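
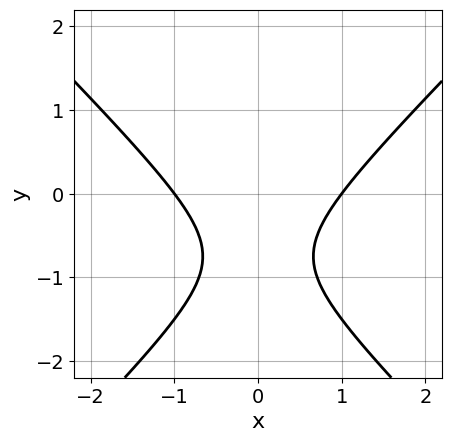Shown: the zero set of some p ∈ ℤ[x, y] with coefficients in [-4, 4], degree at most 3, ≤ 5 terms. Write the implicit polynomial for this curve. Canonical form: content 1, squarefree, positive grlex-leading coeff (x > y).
(a) Degree: no degree-1 curve has this shape, so deg p = 2.
(b) Symmetries: it's symmetric under x → −x, forcing even powers of x.
(c) Reading off the gridlines: the curve avoids every integer y-axis point in the box; among the integer gridlines, it crosses the x-axis at x ∈ {-1, 1}.
(d) The integer polynomial consistent with all of this is the stated p.

2*x^2 - 2*y^2 - 3*y - 2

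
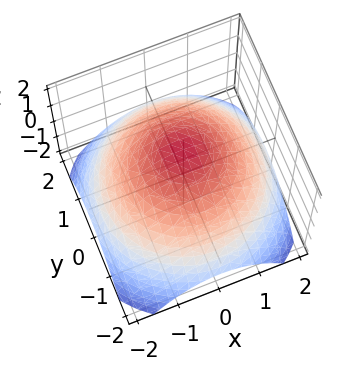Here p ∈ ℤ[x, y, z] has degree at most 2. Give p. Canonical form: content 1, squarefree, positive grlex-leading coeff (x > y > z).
x^2 + y^2 + 2*z - 3

First, the degree is 2 — a generic line meets the surface in up to 2 points.
Then, symmetries: every cross-section ⟂ z is a circle, so x, y appear only via x² + y².
Next, from the visible intercepts: a circular section at z = 0 has radius between 1 and 2.
Finally, solving for integer coefficients yields p as stated.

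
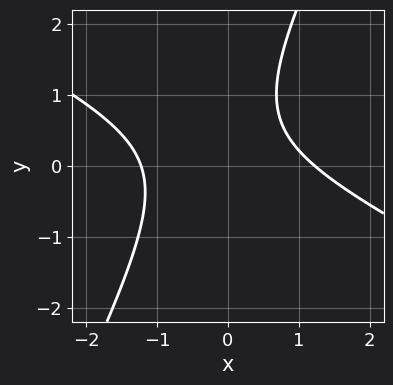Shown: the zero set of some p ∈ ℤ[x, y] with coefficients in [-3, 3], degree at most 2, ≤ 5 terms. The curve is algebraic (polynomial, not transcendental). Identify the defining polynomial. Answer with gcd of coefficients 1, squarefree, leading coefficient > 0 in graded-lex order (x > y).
First, deg p = 2. A generic line meets the curve in up to 2 points.
Next, checking where it meets the axes: the curve avoids every integer y-axis point in the box.
Finally, the integer polynomial consistent with all of this is the stated p.

2*x^2 + 3*x*y - 2*y^2 + 2*y - 3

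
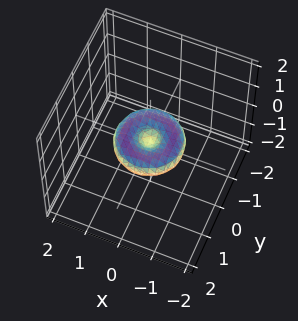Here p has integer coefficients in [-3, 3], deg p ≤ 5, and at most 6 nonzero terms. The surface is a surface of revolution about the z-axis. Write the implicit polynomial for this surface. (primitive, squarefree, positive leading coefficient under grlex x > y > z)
x^4 + 2*x^2*y^2 + y^4 - x^2 - y^2 + 2*z^2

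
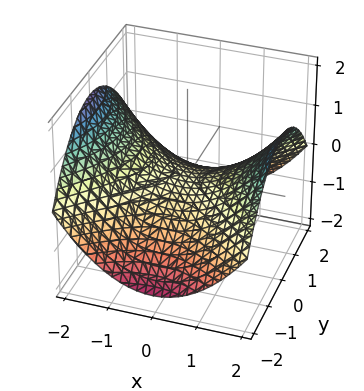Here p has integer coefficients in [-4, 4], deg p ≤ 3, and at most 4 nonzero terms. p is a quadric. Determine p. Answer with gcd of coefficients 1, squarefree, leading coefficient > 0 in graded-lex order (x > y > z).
First, deg p = 2. A saddle surface; a quadric.
Next, symmetries: mirror symmetry x ↦ −x ⇒ only even powers of x; the y ↦ −y reflection is a symmetry, so y appears only in even powers.
Then, observable constraints: it crosses the z-axis at the gridline z = 0; it meets the x-axis at x = 0 (among the integer gridlines); it meets the y-axis at y = 0 (among the integer gridlines).
Finally, putting this together gives p.

x^2 - y^2 - 3*z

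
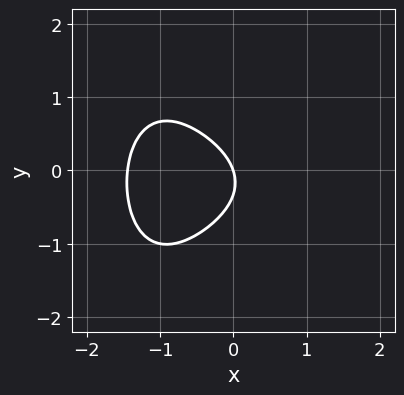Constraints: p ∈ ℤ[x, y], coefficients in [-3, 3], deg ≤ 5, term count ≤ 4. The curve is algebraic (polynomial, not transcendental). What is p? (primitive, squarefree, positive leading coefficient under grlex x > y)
First, deg p = 4. A generic line meets the curve in up to 4 points.
Then, against the integer gridlines: it meets the y-axis at y = 0 (among the integer gridlines); one x-axis crossing is at x = 0.
Finally, solving for integer coefficients yields p as stated.

x^4 + 3*y^2 + 3*x + y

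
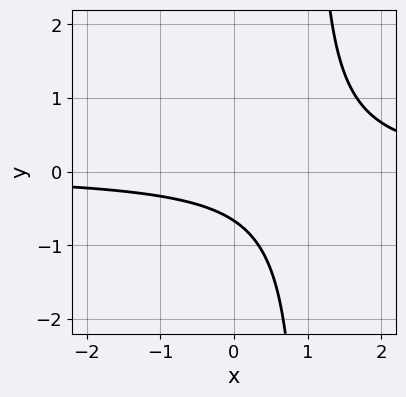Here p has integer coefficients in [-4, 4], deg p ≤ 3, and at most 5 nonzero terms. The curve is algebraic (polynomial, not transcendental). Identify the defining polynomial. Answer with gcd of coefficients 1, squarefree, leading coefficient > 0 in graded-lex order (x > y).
1. Degree: the shape is more complex than any degree-1 curve, so deg p = 2.
2. Checking where it meets the axes: no x-intercept at any integer in the box.
3. The integer polynomial consistent with all of this is the stated p.

3*x*y - 3*y - 2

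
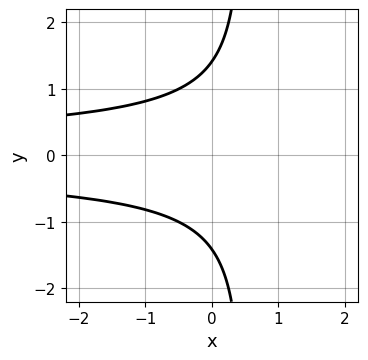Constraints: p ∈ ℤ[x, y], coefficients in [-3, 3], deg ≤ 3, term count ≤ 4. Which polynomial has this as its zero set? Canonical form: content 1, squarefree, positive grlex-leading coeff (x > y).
2*x*y^2 - y^2 + 2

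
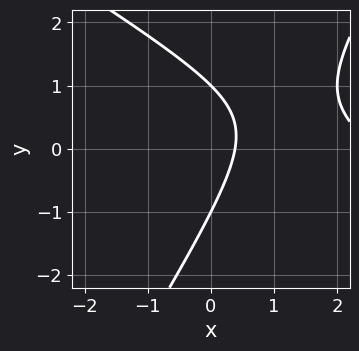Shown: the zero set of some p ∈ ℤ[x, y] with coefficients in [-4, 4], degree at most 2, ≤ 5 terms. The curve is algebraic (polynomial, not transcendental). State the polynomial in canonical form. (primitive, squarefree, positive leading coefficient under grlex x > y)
First, the degree is 2 — the shape is more complex than any degree-1 curve.
Then, from the visible intercepts: the y-axis gridline crossings are at y ∈ {-1, 1}.
Finally, the integer polynomial consistent with all of this is the stated p.

x^2 + x*y - y^2 - 3*x + 1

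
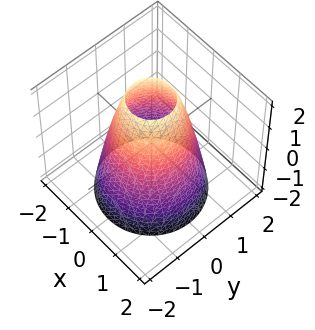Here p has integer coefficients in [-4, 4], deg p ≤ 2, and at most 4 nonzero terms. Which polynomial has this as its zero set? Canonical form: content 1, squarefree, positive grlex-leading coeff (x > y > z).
First, the degree is 2 — no degree-1 surface has this shape.
Then, by symmetry, the z-axis is an axis of rotation, so x and y enter only as x² + y².
Then, checking where it meets the axes: a circular section at z = -2 has radius between 1 and 2; the surface avoids every integer z-axis point in the box.
Finally, the integer polynomial consistent with all of this is the stated p.

2*x^2 + 2*y^2 + z - 3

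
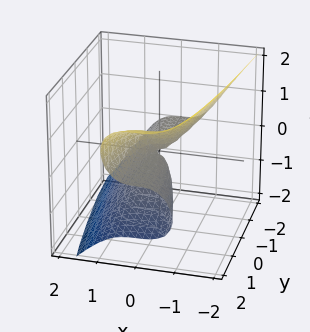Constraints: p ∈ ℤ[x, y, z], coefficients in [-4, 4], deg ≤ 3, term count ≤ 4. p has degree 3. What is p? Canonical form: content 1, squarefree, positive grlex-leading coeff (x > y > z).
3*x^3 + 2*z^3 - 2*y*z

1. The degree is 3 — no degree-2 surface has this shape.
2. From the visible intercepts: it meets the x-axis at x = 0 (among the integer gridlines); it crosses the z-axis at the gridline z = 0.
3. Putting this together gives p. Check: (0, 2, 0) on the y-axis lies on the surface, and p(0, 2, 0) = 0. ✓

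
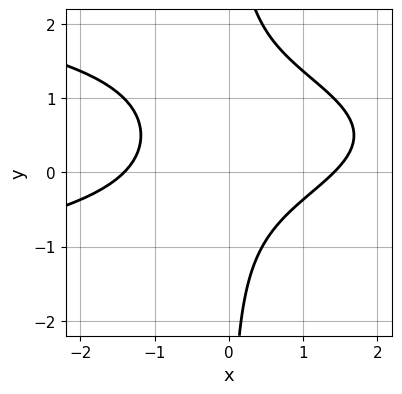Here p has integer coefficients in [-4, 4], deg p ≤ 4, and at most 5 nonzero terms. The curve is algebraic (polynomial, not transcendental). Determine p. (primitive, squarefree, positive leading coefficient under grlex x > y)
Degree: no degree-2 curve has this shape, so deg p = 3.
From the axis intercepts and sections: no y-intercept at any integer in the box.
Assembling these constraints gives the stated polynomial.

2*x*y^2 + x^2 - 2*x*y - 2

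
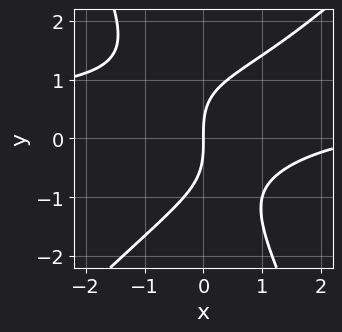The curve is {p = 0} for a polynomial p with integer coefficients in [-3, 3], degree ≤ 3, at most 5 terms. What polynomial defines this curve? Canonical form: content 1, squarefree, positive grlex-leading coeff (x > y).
(a) deg p = 3.
(b) From the visible intercepts: one x-axis crossing is at x = 0; it meets the y-axis at y = 0 (among the integer gridlines).
(c) Matching integer coefficients to the picture gives p.

2*x^2*y - x*y^2 - y^3 - x^2 + 3*x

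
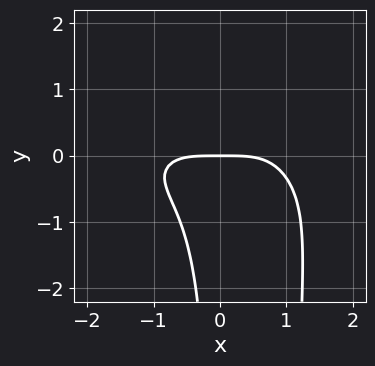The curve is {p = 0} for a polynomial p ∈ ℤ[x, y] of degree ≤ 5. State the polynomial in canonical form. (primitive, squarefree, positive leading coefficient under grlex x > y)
deg p = 4. No degree-3 curve has this shape.
Reading off the gridlines: it meets the y-axis at y = 0 (among the integer gridlines); one x-axis crossing is at x = 0.
The integer polynomial consistent with all of this is the stated p.

x^4 + 3*x^2*y^2 - 3*x*y^2 + 3*y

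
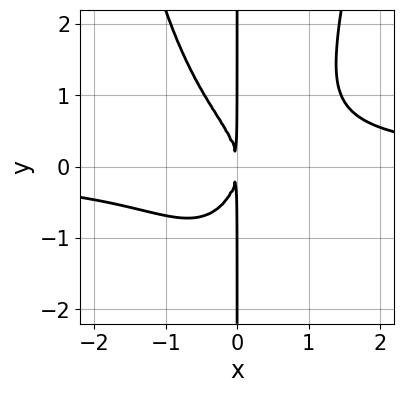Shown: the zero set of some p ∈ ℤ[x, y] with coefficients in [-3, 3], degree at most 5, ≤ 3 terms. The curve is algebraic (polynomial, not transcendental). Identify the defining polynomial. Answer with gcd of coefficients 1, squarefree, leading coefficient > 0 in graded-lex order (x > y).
First, deg p = 4.
Then, reading off the gridlines: every point of the y-axis in the box is on the curve.
Finally, putting this together gives p.

3*x^3*y - 2*x*y^2 - 3*x^2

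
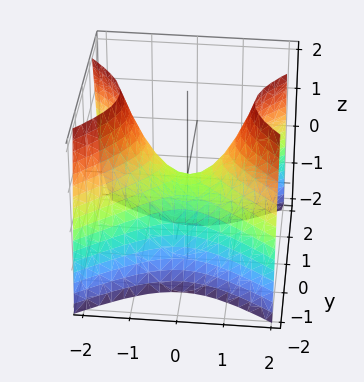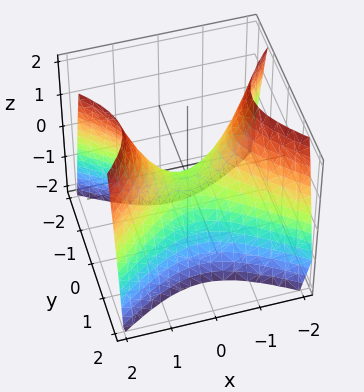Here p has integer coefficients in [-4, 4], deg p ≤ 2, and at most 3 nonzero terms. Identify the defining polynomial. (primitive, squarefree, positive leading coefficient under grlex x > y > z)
2*x^2 - 3*y^2 - 2*z

(a) deg p = 2. A hyperbolic paraboloid; a quadric.
(b) Symmetries: mirror symmetry y ↦ −y ⇒ only even powers of y; mirror symmetry x ↦ −x ⇒ only even powers of x.
(c) From the axis intercepts and sections: it meets the y-axis at y = 0 (among the integer gridlines); one z-axis crossing is at z = 0.
(d) Solving for integer coefficients yields p as stated.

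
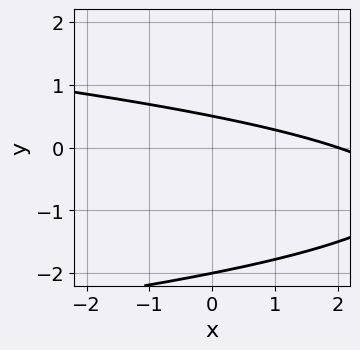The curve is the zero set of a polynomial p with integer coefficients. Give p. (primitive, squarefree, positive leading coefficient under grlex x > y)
(a) deg p = 2. The shape is more complex than any degree-1 curve.
(b) From the visible intercepts: one y-axis crossing is at y = -2; one x-axis crossing is at x = 2.
(c) These observations pin down the coefficients.

2*y^2 + x + 3*y - 2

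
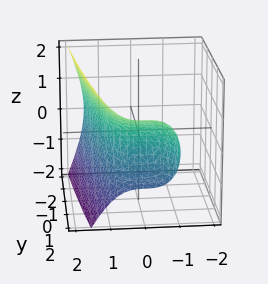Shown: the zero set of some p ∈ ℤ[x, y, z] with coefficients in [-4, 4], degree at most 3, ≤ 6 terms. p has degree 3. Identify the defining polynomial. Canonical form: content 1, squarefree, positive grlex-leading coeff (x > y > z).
(a) Degree: the shape is more complex than any degree-2 surface, so deg p = 3.
(b) From the visible intercepts: it crosses the y-axis at the gridline y = 1; it crosses the x-axis at the gridline x = 1.
(c) These observations pin down the coefficients.

x^3 - z^2 + y - 1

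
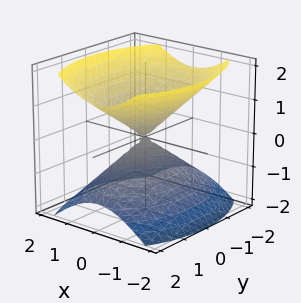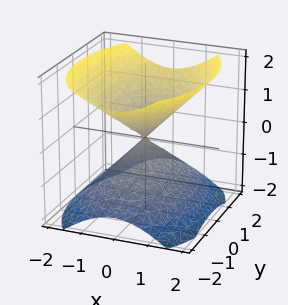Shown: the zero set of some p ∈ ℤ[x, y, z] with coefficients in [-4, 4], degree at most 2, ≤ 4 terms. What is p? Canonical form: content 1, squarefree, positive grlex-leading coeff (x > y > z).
(a) The picture has 2 separate pieces.
(b) deg p = 2.
(c) Symmetries: the z ↦ −z reflection is a symmetry, so z appears only in even powers; it's symmetric under y → −y, forcing even powers of y; it's symmetric under x → −x, forcing even powers of x.
(d) Observable constraints: it crosses the x-axis at the gridline x = 0; it crosses the z-axis at the gridline z = 0.
(e) Putting this together gives p.

2*x^2 + y^2 - 2*z^2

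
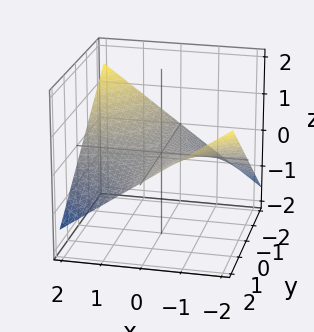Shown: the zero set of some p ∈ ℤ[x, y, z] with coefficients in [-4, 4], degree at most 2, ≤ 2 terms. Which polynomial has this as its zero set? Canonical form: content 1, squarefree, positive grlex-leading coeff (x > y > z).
1. Degree: a hyperbolic paraboloid; a quadric, so deg p = 2.
2. Against the integer gridlines: one z-axis crossing is at z = 0; every point of the x-axis in the box is on the surface.
3. The integer polynomial consistent with all of this is the stated p.

x*y + 3*z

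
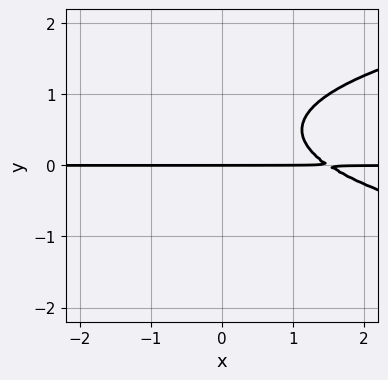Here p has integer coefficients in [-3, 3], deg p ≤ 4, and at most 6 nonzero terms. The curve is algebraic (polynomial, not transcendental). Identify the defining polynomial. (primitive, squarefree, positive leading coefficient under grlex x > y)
1. The degree is 3 — the shape is more complex than any degree-2 curve.
2. Reading off the gridlines: the visible x-axis segment lies entirely on the curve; it meets the y-axis at y = 0 (among the integer gridlines).
3. Matching integer coefficients to the picture gives p.

3*y^3 - 2*x*y - 3*y^2 + 3*y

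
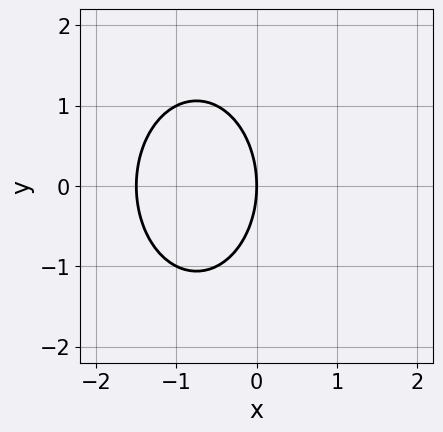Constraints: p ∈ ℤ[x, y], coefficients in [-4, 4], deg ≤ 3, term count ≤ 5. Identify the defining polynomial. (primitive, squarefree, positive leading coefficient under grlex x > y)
2*x^2 + y^2 + 3*x

The degree is 2 — a generic line meets the curve in up to 2 points.
Symmetries: the y ↦ −y reflection is a symmetry, so y appears only in even powers.
From the visible intercepts: it meets the y-axis at y = 0 (among the integer gridlines); it meets the x-axis at x = 0 (among the integer gridlines).
Assembling these constraints gives the stated polynomial.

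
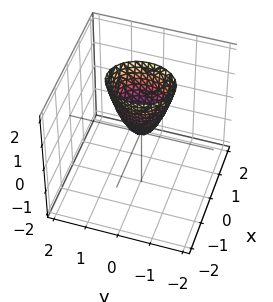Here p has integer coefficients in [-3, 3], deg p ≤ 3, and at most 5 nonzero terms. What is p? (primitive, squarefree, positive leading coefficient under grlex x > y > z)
3*x^2 + 2*y^2 - z

1. Degree: a paraboloid; a quadric, so deg p = 2.
2. Symmetries: the x ↦ −x reflection is a symmetry, so x appears only in even powers; it's symmetric under y → −y, forcing even powers of y.
3. Observable constraints: it crosses the y-axis at the gridline y = 0; it crosses the x-axis at the gridline x = 0.
4. Together with the visible shape, these determine p as stated.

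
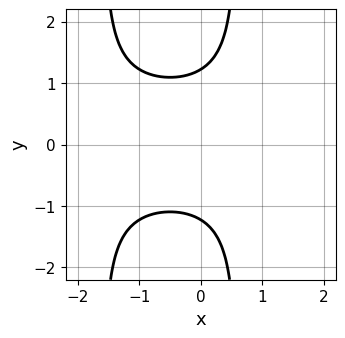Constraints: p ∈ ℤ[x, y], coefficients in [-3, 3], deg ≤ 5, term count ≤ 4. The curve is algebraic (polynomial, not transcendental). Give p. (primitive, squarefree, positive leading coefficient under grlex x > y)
2*x^2*y^2 + 2*x*y^2 - 2*y^2 + 3

First, deg p = 4. The shape is more complex than any degree-3 curve.
Then, symmetries: mirror symmetry y ↦ −y ⇒ only even powers of y.
Next, reading off the gridlines: it misses every integer gridline on the x-axis.
Finally, assembling these constraints gives the stated polynomial.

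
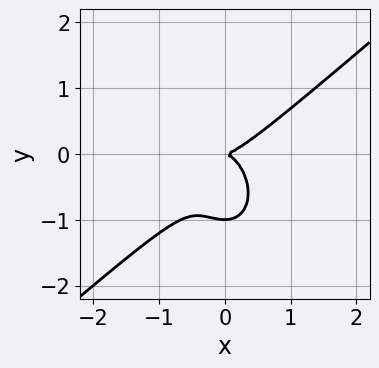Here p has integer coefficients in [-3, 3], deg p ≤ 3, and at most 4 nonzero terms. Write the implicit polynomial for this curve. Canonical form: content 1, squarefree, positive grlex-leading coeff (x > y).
3*x^3 - 2*x^2*y - 2*y^3 - 2*y^2

1. The degree is 3 — a generic line meets the curve in up to 3 points.
2. From the axis intercepts and sections: the y-axis gridline crossings are at y ∈ {-1, 0}; it meets the x-axis at x = 0 (among the integer gridlines).
3. Fitting integer coefficients to these (and the overall shape) gives p.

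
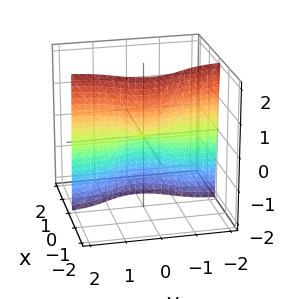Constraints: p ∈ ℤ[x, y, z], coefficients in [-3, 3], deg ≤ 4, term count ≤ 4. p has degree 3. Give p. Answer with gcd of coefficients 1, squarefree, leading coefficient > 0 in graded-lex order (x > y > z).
3*x^3 + 3*x*y^2 + z

1. Degree: the shape is more complex than any degree-2 surface, so deg p = 3.
2. From the visible intercepts: every point of the y-axis in the box is on the surface; it meets the z-axis at z = 0 (among the integer gridlines).
3. Putting this together gives p.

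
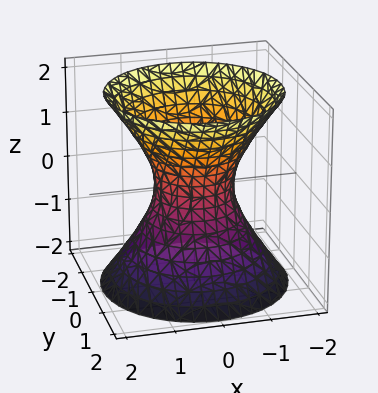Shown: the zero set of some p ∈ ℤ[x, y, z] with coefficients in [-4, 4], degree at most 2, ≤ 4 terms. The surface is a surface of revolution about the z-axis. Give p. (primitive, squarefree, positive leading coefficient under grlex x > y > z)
3*x^2 + 3*y^2 - 2*z^2 - 2

First, the degree is 2 — the shape is more complex than any degree-1 surface.
Next, symmetries: rotational symmetry about the z-axis ⇒ p depends on x, y only through x² + y².
Next, checking where it meets the axes: a circular section at z = 1 has radius between 1 and 2; it misses every integer gridline on the z-axis.
Finally, together with the visible shape, these determine p as stated.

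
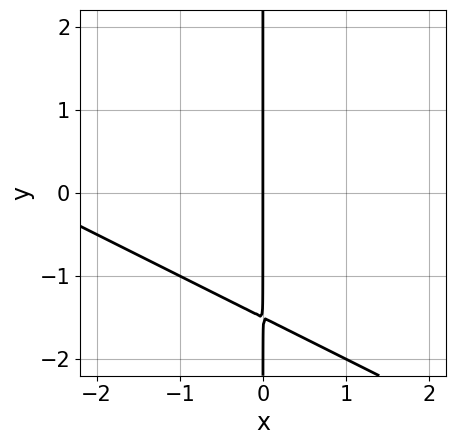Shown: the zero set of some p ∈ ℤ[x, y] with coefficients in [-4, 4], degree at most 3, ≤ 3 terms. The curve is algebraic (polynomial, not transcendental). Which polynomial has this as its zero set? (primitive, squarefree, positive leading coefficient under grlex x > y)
1. deg p = 2.
2. Checking where it meets the axes: every point of the y-axis in the box is on the curve; it meets the x-axis at x = 0 (among the integer gridlines).
3. Solving for integer coefficients yields p as stated.

x^2 + 2*x*y + 3*x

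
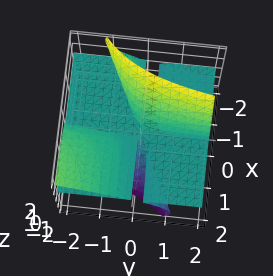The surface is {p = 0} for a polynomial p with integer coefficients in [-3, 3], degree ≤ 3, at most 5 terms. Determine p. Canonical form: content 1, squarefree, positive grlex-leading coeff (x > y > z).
2*x*y*z + 3*x*z^2 + 2*z^3

1. There are 2 components. Treating them together as one polynomial.
2. Degree: a generic line meets the surface in up to 3 points, so deg p = 3.
3. Observable constraints: the visible x-axis segment lies entirely on the surface; one z-axis crossing is at z = 0; every point of the y-axis in the box is on the surface.
4. The integer polynomial consistent with all of this is the stated p.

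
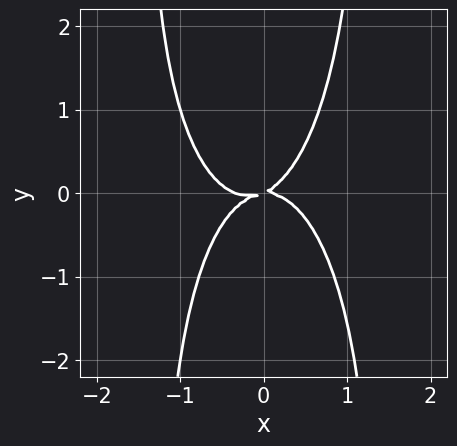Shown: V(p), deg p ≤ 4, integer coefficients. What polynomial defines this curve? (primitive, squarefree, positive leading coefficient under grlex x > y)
3*x^4 + x^2*y^2 + x^3 + x*y - 2*y^2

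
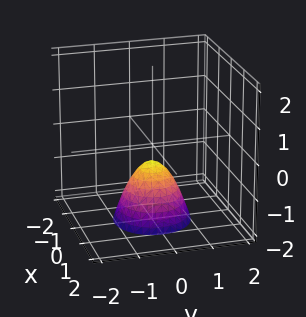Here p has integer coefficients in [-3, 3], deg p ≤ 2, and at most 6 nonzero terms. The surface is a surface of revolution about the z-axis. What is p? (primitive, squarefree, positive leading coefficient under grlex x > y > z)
1. The degree is 2 — no degree-1 surface has this shape.
2. By symmetry, the surface is invariant under rotation about z: p = q(x² + y², z).
3. Against the integer gridlines: a circular section at z = -2 has radius exactly 1; no y-intercept at any integer in the box.
4. Putting this together gives p.

3*x^2 + 3*y^2 + 2*z + 1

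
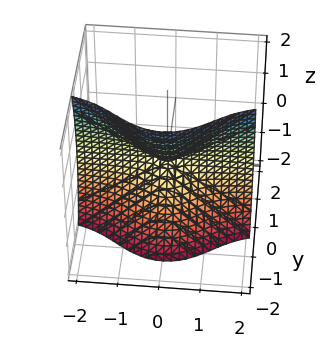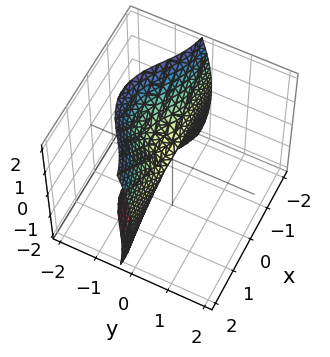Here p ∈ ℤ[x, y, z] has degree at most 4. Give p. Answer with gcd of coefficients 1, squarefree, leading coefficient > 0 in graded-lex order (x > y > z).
3*x^2*y + 2*y^3 + z^2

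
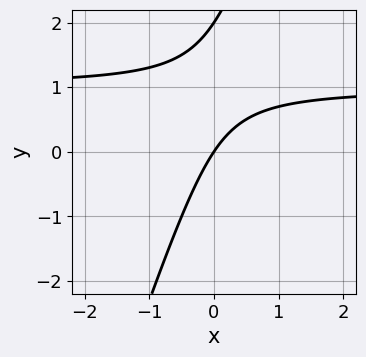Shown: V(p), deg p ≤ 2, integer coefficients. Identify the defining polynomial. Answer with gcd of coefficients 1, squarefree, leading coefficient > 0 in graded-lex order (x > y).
First, the degree is 2 — the shape is more complex than any degree-1 curve.
Then, from the axis intercepts and sections: among the integer gridlines, it crosses the y-axis at y ∈ {0, 2}; one x-axis crossing is at x = 0.
Finally, together with the visible shape, these determine p as stated.

3*x*y - y^2 - 3*x + 2*y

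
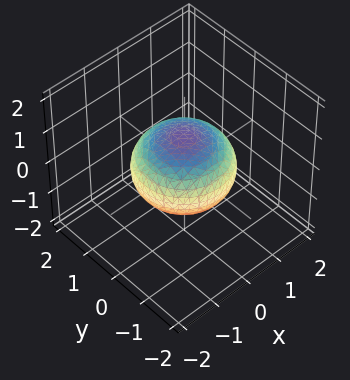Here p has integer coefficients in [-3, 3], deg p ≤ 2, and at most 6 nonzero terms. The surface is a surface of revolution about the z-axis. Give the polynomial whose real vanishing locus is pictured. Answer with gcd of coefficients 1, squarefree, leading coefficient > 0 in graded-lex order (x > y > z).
First, the degree is 2 — no degree-1 surface has this shape.
Then, symmetry: every cross-section ⟂ z is a circle, so x, y appear only via x² + y².
Next, against the integer gridlines: among the integer gridlines, it crosses the z-axis at z ∈ {-1, 1}; a circular section at z = 0 has radius between 1 and 2.
Finally, these observations pin down the coefficients.

2*x^2 + 2*y^2 + 3*z^2 - 3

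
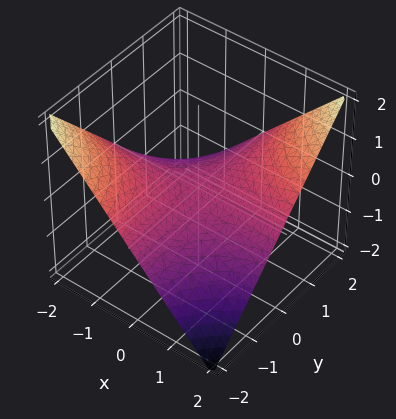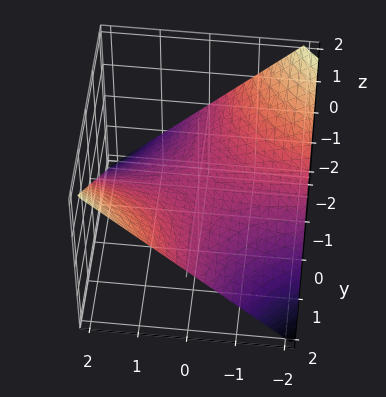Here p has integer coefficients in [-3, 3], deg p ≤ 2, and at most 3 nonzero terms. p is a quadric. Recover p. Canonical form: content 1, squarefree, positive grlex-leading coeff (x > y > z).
1. The degree is 2 — a saddle surface; a quadric.
2. Checking where it meets the axes: it meets the z-axis at z = 0 (among the integer gridlines); the visible y-axis segment lies entirely on the surface; the visible x-axis segment lies entirely on the surface.
3. Assembling these constraints gives the stated polynomial.

x*y - 2*z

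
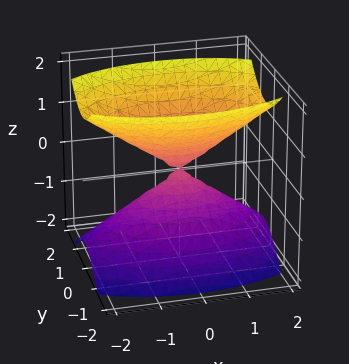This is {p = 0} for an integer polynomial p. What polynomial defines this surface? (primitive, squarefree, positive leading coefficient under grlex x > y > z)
x^2 + 3*y^2 - 2*z^2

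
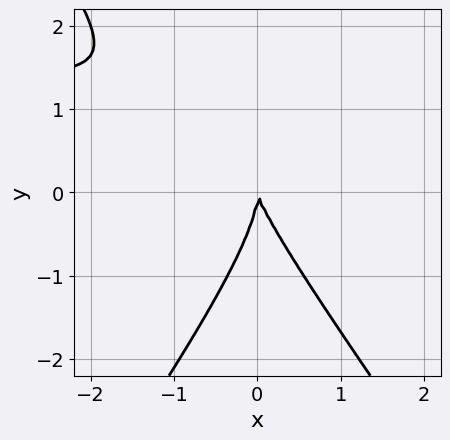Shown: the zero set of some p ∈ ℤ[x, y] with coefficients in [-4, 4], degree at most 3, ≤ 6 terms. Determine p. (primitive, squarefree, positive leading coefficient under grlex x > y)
(a) Degree: a generic line meets the curve in up to 3 points, so deg p = 3.
(b) Checking where it meets the axes: one x-axis crossing is at x = 0; it crosses the y-axis at the gridline y = 0.
(c) Matching integer coefficients to the picture gives p.

2*x^2*y - y^3 - 3*x^2 - x*y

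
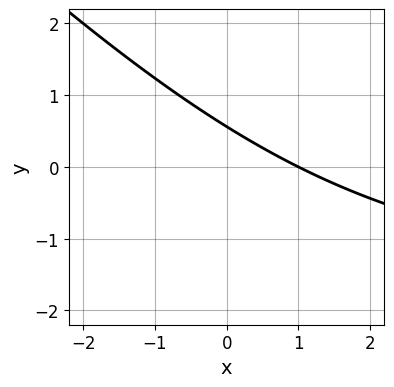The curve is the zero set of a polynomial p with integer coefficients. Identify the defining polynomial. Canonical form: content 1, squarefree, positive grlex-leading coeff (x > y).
x*y + y^2 + 2*x + 3*y - 2

First, deg p = 2. The shape is more complex than any degree-1 curve.
Next, observable constraints: one x-axis crossing is at x = 1.
Finally, these observations pin down the coefficients.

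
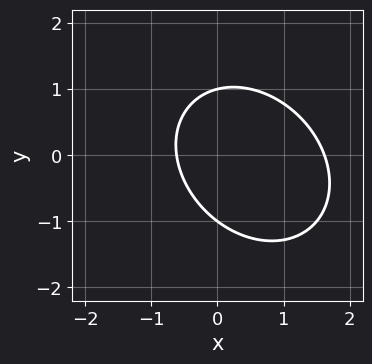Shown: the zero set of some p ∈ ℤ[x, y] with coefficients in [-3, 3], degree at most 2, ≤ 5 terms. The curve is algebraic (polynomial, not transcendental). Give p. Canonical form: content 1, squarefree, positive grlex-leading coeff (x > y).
2*x^2 + x*y + 2*y^2 - 2*x - 2

Degree: the shape is more complex than any degree-1 curve, so deg p = 2.
From the axis intercepts and sections: the y-axis gridline crossings are at y ∈ {-1, 1}.
Putting this together gives p.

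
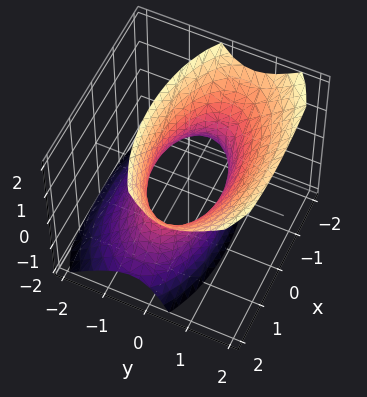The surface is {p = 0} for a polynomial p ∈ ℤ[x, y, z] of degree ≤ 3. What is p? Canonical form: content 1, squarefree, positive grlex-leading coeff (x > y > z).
1. Degree: the shape is more complex than any degree-1 surface, so deg p = 2.
2. Against the integer gridlines: no z-intercept at any integer in the box.
3. Assembling these constraints gives the stated polynomial.

x^2 + 3*y^2 - 2*y*z - z^2 - 2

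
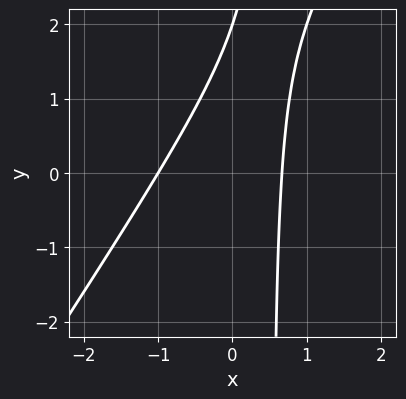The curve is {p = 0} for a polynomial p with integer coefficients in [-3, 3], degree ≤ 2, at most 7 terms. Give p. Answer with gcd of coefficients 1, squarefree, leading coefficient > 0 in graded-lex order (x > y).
3*x^2 - 2*x*y + x + y - 2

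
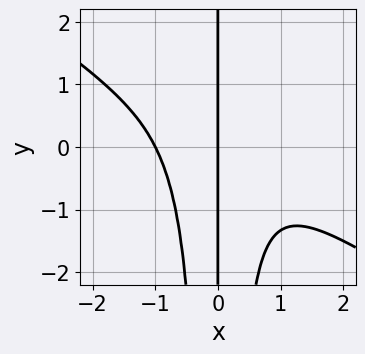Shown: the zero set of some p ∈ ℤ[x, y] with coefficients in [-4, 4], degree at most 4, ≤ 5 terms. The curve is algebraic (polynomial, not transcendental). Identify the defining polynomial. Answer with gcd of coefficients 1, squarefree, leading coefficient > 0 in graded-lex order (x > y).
2*x^4 + 3*x^3*y + 2*x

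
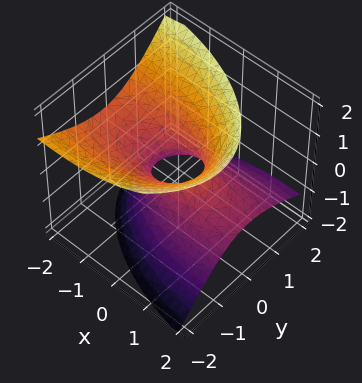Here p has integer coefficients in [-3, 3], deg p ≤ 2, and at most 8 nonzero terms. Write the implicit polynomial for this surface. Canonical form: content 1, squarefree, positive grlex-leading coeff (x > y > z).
x^2 + 3*x*z + 3*y^2 + 2*y*z - 3*z^2 - 1

First, degree: no degree-1 surface has this shape, so deg p = 2.
Then, checking where it meets the axes: it misses every integer gridline on the z-axis; the x-axis gridline crossings are at x ∈ {-1, 1}.
Finally, matching integer coefficients to the picture gives p.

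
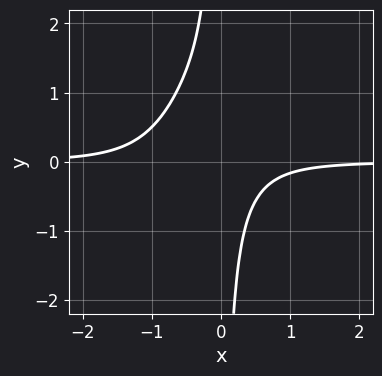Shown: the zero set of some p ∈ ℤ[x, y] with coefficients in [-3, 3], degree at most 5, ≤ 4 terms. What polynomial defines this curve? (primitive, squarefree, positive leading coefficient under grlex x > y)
2*x^3*y + 2*x^2*y + 2*x*y + 1

First, deg p = 4.
Next, checking where it meets the axes: no x-intercept at any integer in the box; the curve avoids every integer y-axis point in the box.
Finally, these observations pin down the coefficients.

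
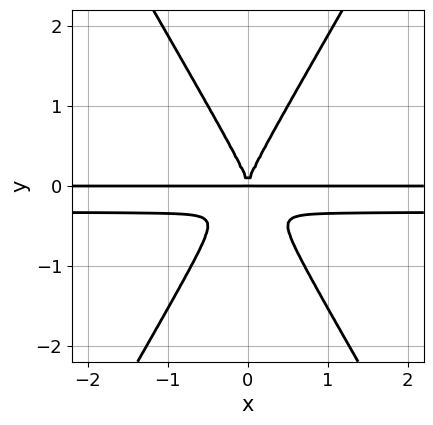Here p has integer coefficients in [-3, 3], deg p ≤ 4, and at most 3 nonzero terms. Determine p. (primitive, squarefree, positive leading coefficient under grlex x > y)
The degree is 4 — the shape is more complex than any degree-3 curve.
Symmetries: it's symmetric under x → −x, forcing even powers of x.
Observable constraints: the visible x-axis segment lies entirely on the curve.
Assembling these constraints gives the stated polynomial.

3*x^2*y^2 - y^4 + x^2*y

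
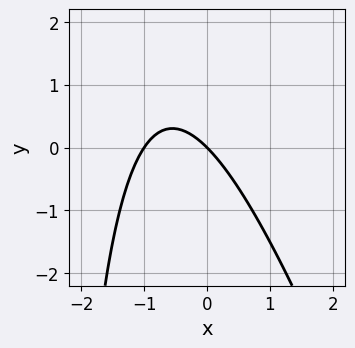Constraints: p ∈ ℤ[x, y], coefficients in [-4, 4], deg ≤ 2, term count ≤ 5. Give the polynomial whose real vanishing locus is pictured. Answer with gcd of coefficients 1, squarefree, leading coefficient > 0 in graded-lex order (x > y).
3*x^2 + x*y + 3*x + 3*y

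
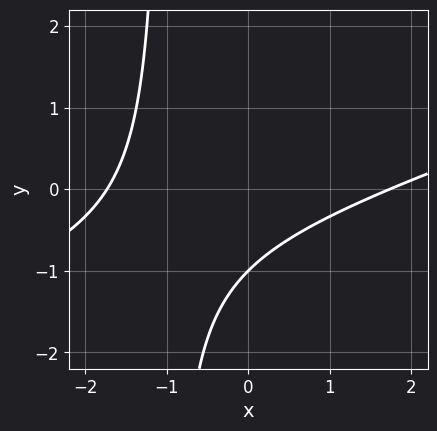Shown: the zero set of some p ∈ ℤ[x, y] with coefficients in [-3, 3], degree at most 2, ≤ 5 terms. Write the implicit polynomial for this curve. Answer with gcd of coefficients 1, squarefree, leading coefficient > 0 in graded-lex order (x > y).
x^2 - 3*x*y - 3*y - 3

(a) Degree: no degree-1 curve has this shape, so deg p = 2.
(b) Checking where it meets the axes: it crosses the y-axis at the gridline y = -1.
(c) Matching integer coefficients to the picture gives p.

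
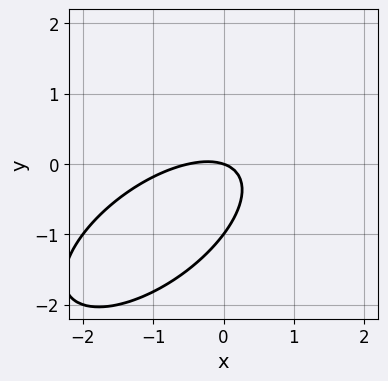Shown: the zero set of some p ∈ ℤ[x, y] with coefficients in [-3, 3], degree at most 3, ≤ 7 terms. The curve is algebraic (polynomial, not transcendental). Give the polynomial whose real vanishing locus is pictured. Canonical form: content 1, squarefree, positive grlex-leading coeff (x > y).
First, degree: a generic line meets the curve in up to 2 points, so deg p = 2.
Then, checking where it meets the axes: among the integer gridlines, it crosses the y-axis at y ∈ {-1, 0}; it crosses the x-axis at the gridline x = 0.
Finally, assembling these constraints gives the stated polynomial.

2*x^2 - 3*x*y + 3*y^2 + x + 3*y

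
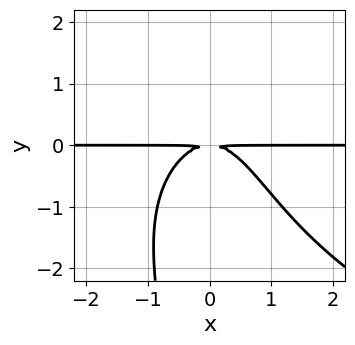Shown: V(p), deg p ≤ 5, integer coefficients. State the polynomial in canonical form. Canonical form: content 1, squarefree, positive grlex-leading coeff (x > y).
x*y^3 - 3*x^2*y - 3*y^2

The degree is 4 — a generic line meets the curve in up to 4 points.
Checking where it meets the axes: every point of the x-axis in the box is on the curve.
Assembling these constraints gives the stated polynomial.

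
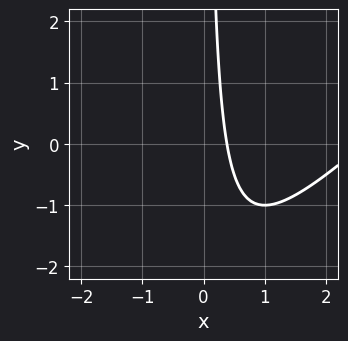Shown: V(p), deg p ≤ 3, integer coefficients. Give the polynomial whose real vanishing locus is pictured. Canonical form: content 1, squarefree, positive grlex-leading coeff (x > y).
First, degree: the shape is more complex than any degree-1 curve, so deg p = 2.
Next, against the integer gridlines: no y-intercept at any integer in the box.
Finally, solving for integer coefficients yields p as stated.

x^2 - x*y - 3*x + 1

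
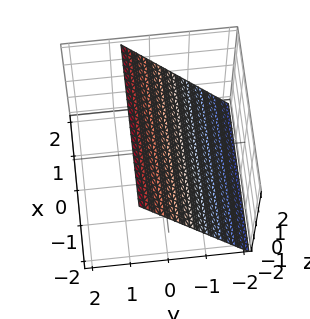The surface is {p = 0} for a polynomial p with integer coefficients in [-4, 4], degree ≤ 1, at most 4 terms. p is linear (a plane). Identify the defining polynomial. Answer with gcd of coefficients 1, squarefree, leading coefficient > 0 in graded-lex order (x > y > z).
(a) The degree is 1 — every cross-section is a straight line — this is a plane.
(b) From the axis intercepts and sections: it misses every integer gridline on the x-axis; it crosses the z-axis at the gridline z = 1.
(c) Solving for integer coefficients yields p as stated.

3*y - 2*z + 2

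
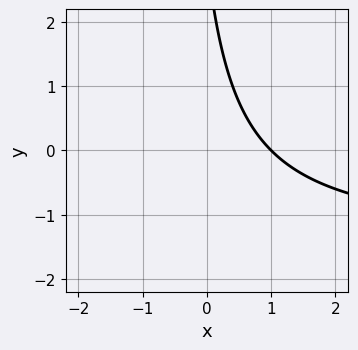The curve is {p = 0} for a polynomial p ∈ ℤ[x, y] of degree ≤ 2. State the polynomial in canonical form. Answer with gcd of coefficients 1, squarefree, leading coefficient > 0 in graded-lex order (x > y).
The degree is 2 — no degree-1 curve has this shape.
Reading off the gridlines: it misses every integer gridline on the y-axis; it meets the x-axis at x = 1 (among the integer gridlines).
Putting this together gives p.

2*x*y + 3*x + y - 3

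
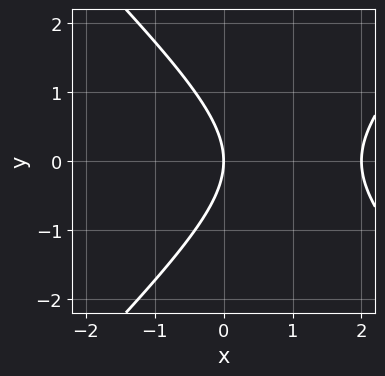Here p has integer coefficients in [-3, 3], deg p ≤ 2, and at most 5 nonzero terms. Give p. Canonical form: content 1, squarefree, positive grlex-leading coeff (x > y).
x^2 - y^2 - 2*x

(a) The degree is 2 — a generic line meets the curve in up to 2 points.
(b) Symmetries: mirror symmetry y ↦ −y ⇒ only even powers of y.
(c) From the visible intercepts: one y-axis crossing is at y = 0; among the integer gridlines, it crosses the x-axis at x ∈ {0, 2}.
(d) Fitting integer coefficients to these (and the overall shape) gives p.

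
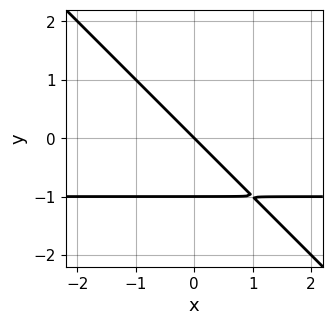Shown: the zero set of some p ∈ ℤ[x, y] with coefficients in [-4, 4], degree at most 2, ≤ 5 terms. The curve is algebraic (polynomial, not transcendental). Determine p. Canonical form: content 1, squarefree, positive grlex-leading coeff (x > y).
x*y + y^2 + x + y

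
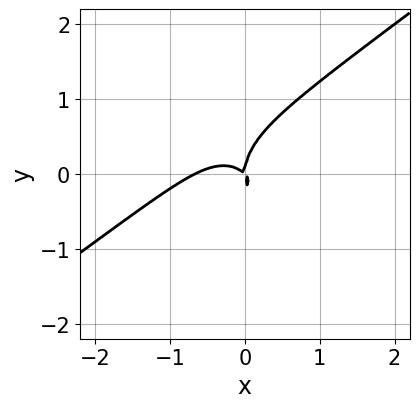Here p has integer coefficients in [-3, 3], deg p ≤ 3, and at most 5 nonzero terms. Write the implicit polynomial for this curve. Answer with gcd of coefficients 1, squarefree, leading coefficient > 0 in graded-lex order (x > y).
3*x^3 - 3*x^2*y - 2*y^3 + 2*x^2 + 2*x*y

1. Degree: the shape is more complex than any degree-2 curve, so deg p = 3.
2. Against the integer gridlines: it meets the y-axis at y = 0 (among the integer gridlines); one x-axis crossing is at x = 0.
3. Putting this together gives p.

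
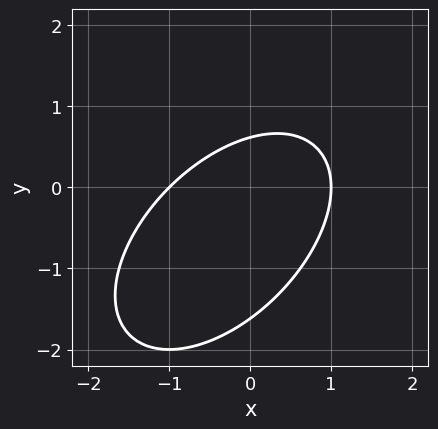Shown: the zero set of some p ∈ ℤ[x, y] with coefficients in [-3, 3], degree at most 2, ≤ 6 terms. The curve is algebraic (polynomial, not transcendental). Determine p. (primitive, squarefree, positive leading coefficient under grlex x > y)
(a) The degree is 2 — the shape is more complex than any degree-1 curve.
(b) From the axis intercepts and sections: among the integer gridlines, it crosses the x-axis at x ∈ {-1, 1}.
(c) These observations pin down the coefficients.

x^2 - x*y + y^2 + y - 1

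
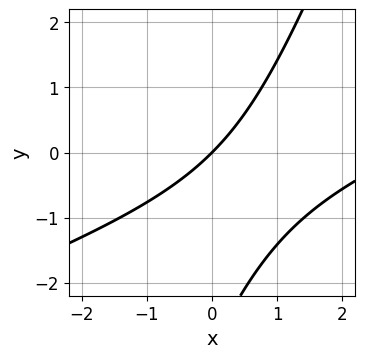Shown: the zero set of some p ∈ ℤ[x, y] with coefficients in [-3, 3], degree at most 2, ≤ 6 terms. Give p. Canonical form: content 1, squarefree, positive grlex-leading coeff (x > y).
The degree is 2 — no degree-1 curve has this shape.
From the axis intercepts and sections: one x-axis crossing is at x = 0; it crosses the y-axis at the gridline y = 0.
Fitting integer coefficients to these (and the overall shape) gives p.

x^2 - 3*x*y + y^2 - 3*x + 3*y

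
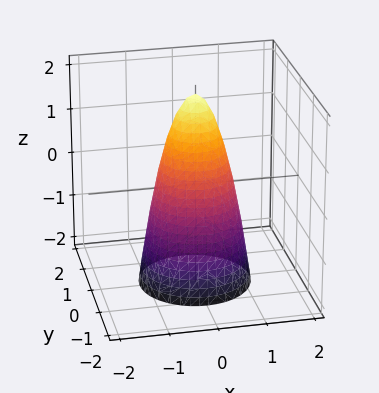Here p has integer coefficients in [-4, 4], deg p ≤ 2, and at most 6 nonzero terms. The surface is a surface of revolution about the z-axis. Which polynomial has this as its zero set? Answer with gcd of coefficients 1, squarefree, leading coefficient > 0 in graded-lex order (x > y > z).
First, the degree is 2 — a generic line meets the surface in up to 2 points.
Then, symmetries: every cross-section ⟂ z is a circle, so x, y appear only via x² + y².
Then, against the integer gridlines: a circular section at z = -1 has radius exactly 1; it crosses the z-axis at the gridline z = 2.
Finally, putting this together gives p.

3*x^2 + 3*y^2 + z - 2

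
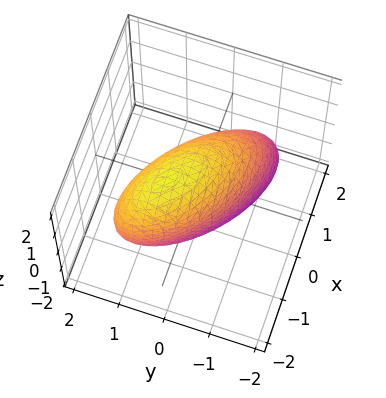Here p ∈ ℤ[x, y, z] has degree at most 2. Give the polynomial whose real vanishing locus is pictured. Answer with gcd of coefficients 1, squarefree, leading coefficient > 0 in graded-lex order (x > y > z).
2*x^2 + 3*x*y + x*z + 3*y^2 + z^2 - 3

First, deg p = 2.
Then, against the integer gridlines: the y-axis gridline crossings are at y ∈ {-1, 1}.
Finally, fitting integer coefficients to these (and the overall shape) gives p.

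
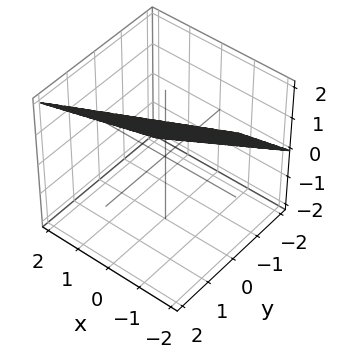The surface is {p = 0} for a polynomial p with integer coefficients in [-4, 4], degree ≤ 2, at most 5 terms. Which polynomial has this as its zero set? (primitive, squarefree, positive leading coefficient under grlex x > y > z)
1. deg p = 1. Every cross-section is a straight line — this is a plane.
2. Against the integer gridlines: it meets the z-axis at z = 1 (among the integer gridlines); it meets the x-axis at x = 2 (among the integer gridlines); it crosses the y-axis at the gridline y = -1.
3. Assembling these constraints gives the stated polynomial.

x - 2*y + 2*z - 2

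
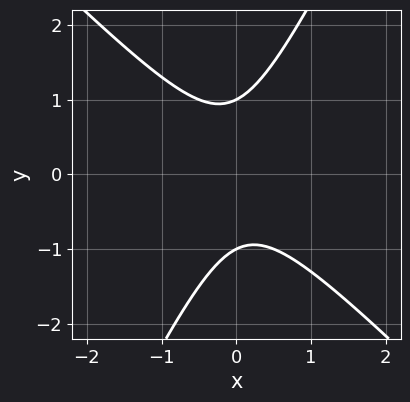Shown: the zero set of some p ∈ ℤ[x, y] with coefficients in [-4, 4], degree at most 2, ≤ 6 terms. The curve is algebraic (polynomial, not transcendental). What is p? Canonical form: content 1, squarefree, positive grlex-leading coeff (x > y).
2*x^2 + x*y - y^2 + 1

The degree is 2 — no degree-1 curve has this shape.
Observable constraints: the curve avoids every integer x-axis point in the box; among the integer gridlines, it crosses the y-axis at y ∈ {-1, 1}.
Putting this together gives p.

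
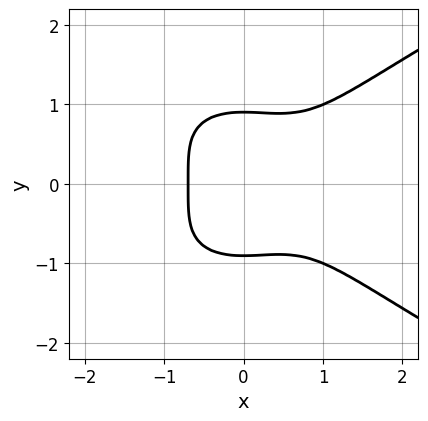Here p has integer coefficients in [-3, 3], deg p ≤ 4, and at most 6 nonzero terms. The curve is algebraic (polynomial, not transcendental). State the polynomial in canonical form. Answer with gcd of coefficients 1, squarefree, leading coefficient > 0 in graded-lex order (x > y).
3*y^4 - 3*x^3 + 2*x^2 - 2

The degree is 4 — a generic line meets the curve in up to 4 points.
Symmetries: the y ↦ −y reflection is a symmetry, so y appears only in even powers.
Matching integer coefficients to the picture gives p.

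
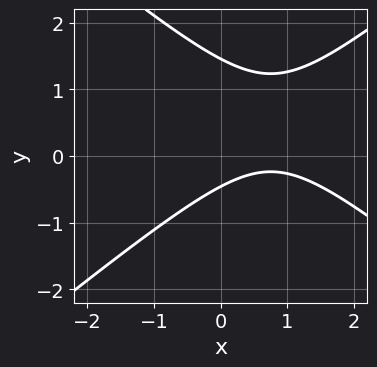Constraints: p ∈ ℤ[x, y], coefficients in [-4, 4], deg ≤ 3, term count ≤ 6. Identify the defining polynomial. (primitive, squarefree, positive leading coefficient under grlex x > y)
2*x^2 - 3*y^2 - 3*x + 3*y + 2

(a) Degree: a generic line meets the curve in up to 2 points, so deg p = 2.
(b) Reading off the gridlines: the curve avoids every integer x-axis point in the box.
(c) Fitting integer coefficients to these (and the overall shape) gives p.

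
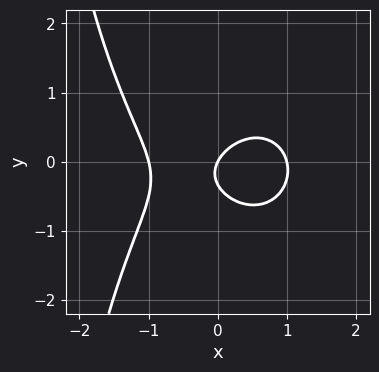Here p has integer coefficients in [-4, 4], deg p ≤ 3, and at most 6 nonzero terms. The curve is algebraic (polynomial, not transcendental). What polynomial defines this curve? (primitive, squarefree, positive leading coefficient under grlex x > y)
2*x^3 + x*y^2 + 3*y^2 - 2*x + y

First, the degree is 3 — no degree-2 curve has this shape.
Next, against the integer gridlines: one y-axis crossing is at y = 0; among the integer gridlines, it crosses the x-axis at x ∈ {-1, 0, 1}.
Finally, putting this together gives p.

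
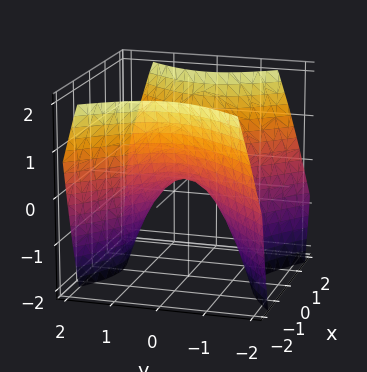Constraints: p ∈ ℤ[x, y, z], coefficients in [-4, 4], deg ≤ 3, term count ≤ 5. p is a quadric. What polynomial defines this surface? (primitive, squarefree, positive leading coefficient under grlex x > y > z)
x^2 - y^2 - z

1. Degree: a saddle surface; a quadric, so deg p = 2.
2. Symmetries: it's symmetric under y → −y, forcing even powers of y; mirror symmetry x ↦ −x ⇒ only even powers of x.
3. From the axis intercepts and sections: one z-axis crossing is at z = 0; one x-axis crossing is at x = 0.
4. Matching integer coefficients to the picture gives p.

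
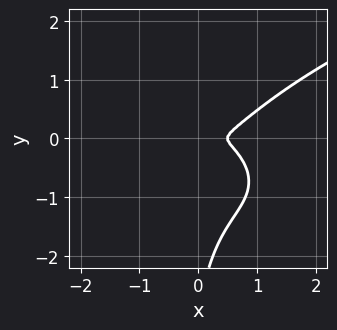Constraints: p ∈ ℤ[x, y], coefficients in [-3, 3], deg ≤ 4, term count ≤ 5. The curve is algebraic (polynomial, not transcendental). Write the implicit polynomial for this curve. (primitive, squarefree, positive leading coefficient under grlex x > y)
2*x*y^3 - 2*x^3 + y^3 + x^2 + 3*y^2

First, degree: a generic line meets the curve in up to 4 points, so deg p = 4.
Finally, matching integer coefficients to the picture gives p.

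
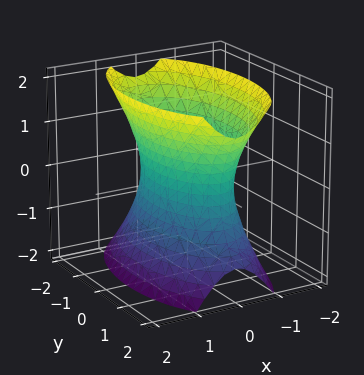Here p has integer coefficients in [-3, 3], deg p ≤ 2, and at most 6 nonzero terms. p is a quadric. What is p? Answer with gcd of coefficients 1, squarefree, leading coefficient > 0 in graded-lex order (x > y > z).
(a) Degree: one connected sheet with a waist; a quadric, so deg p = 2.
(b) Symmetries: it's symmetric under z → −z, forcing even powers of z; the x ↦ −x reflection is a symmetry, so x appears only in even powers; it's symmetric under y → −y, forcing even powers of y.
(c) Observable constraints: no z-intercept at any integer in the box.
(d) Matching integer coefficients to the picture gives p.

3*x^2 + y^2 - z^2 - 2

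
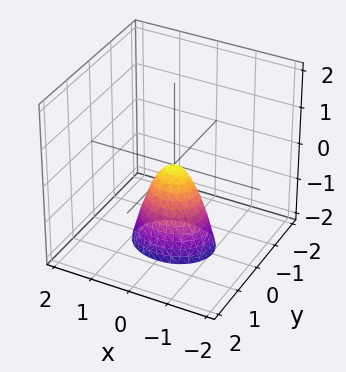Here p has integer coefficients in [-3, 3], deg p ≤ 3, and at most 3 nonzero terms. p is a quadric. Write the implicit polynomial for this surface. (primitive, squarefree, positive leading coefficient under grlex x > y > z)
(a) deg p = 2.
(b) Symmetries: the x ↦ −x reflection is a symmetry, so x appears only in even powers; the y ↦ −y reflection is a symmetry, so y appears only in even powers.
(c) Against the integer gridlines: one x-axis crossing is at x = 0; one z-axis crossing is at z = 0; one y-axis crossing is at y = 0.
(d) These observations pin down the coefficients.

2*x^2 + 3*y^2 + z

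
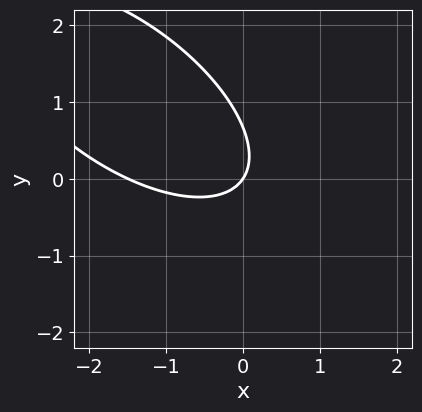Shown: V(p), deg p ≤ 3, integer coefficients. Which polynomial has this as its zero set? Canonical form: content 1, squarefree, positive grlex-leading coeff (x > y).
First, the degree is 2 — no degree-1 curve has this shape.
Then, checking where it meets the axes: it crosses the x-axis at the gridline x = 0; it crosses the y-axis at the gridline y = 0.
Finally, the integer polynomial consistent with all of this is the stated p.

2*x^2 + 3*x*y + 3*y^2 + 3*x - 2*y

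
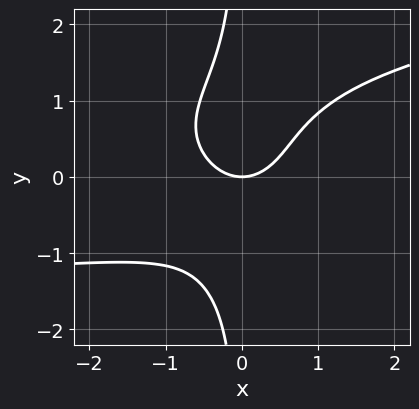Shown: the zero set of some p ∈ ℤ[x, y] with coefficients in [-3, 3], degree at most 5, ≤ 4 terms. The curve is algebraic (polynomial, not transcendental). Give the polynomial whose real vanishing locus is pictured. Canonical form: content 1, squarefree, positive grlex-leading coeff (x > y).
2*x*y^3 - x^2*y - 2*x^2 + 2*y

1. The degree is 4 — a generic line meets the curve in up to 4 points.
2. Checking where it meets the axes: one x-axis crossing is at x = 0; one y-axis crossing is at y = 0.
3. Putting this together gives p.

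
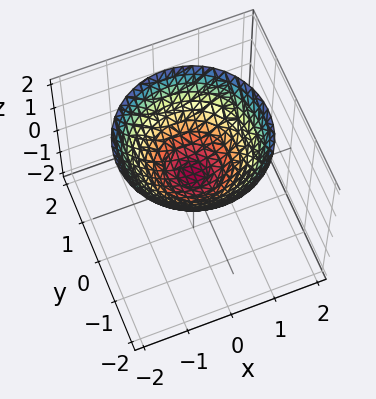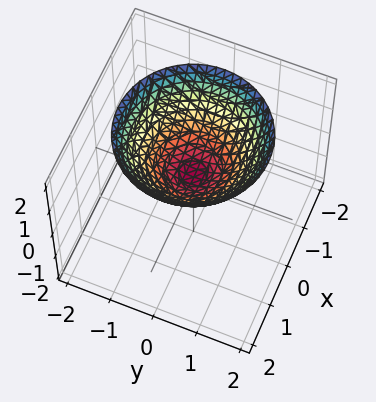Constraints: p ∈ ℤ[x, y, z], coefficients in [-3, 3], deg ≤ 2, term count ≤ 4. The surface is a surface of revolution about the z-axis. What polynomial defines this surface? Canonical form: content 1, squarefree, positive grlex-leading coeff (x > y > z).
Degree: no degree-1 surface has this shape, so deg p = 2.
Symmetry: every cross-section ⟂ z is a circle, so x, y appear only via x² + y².
Observable constraints: it misses every integer gridline on the y-axis; no x-intercept at any integer in the box; a circular section at z = 2 has radius between 1 and 2.
The integer polynomial consistent with all of this is the stated p.

2*x^2 + 2*y^2 - 3*z + 1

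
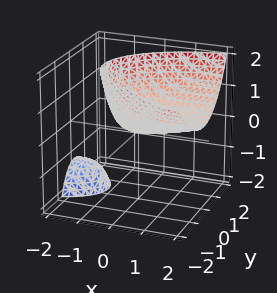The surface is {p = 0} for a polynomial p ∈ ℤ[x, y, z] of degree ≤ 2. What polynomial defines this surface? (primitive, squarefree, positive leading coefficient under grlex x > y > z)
x^2 - 3*x*z + 3*y^2 + y*z - 3*z

First, there are 2 components. They look like related sheets of one shape, so recover p as a whole.
Next, deg p = 2. A generic line meets the surface in up to 2 points.
Then, from the visible intercepts: it crosses the y-axis at the gridline y = 0; it meets the x-axis at x = 0 (among the integer gridlines); it meets the z-axis at z = 0 (among the integer gridlines).
Finally, matching integer coefficients to the picture gives p.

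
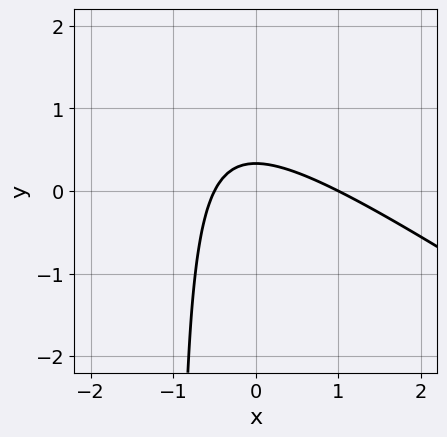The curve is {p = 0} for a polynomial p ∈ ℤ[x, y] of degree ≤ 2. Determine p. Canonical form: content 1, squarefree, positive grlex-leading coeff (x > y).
2*x^2 + 3*x*y - x + 3*y - 1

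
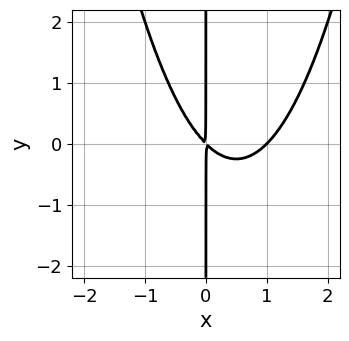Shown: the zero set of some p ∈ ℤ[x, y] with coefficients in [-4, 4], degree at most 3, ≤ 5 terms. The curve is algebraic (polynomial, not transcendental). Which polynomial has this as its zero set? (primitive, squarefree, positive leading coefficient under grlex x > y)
First, degree: a generic line meets the curve in up to 3 points, so deg p = 3.
Next, from the axis intercepts and sections: one x-axis crossing is at x = 1; the visible y-axis segment lies entirely on the curve.
Finally, putting this together gives p.

x^3 - x^2 - x*y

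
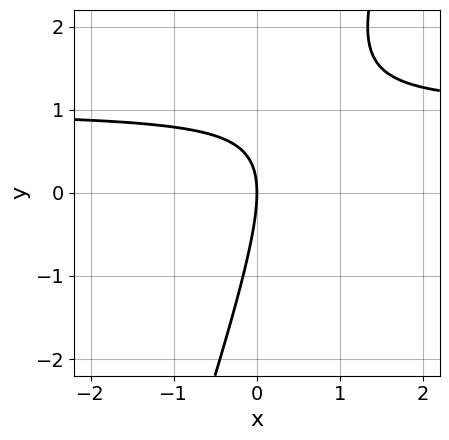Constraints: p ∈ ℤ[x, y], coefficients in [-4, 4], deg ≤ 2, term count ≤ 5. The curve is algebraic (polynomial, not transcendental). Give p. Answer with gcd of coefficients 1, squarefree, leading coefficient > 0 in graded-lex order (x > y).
The degree is 2 — no degree-1 curve has this shape.
Against the integer gridlines: one y-axis crossing is at y = 0; one x-axis crossing is at x = 0.
These observations pin down the coefficients.

3*x*y - y^2 - 3*x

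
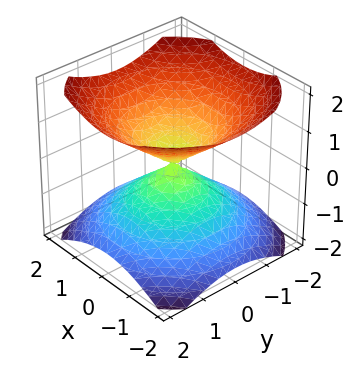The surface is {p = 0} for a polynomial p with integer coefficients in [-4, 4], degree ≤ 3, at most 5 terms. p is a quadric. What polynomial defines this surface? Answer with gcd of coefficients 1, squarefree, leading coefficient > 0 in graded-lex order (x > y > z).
(a) There are 2 components. They look like related sheets of one shape, so recover p as a whole.
(b) The degree is 2 — a double cone through the origin; a quadric.
(c) Symmetries: the z ↦ −z reflection is a symmetry, so z appears only in even powers; the z-axis is an axis of rotation, so x and y enter only as x² + y².
(d) From the visible intercepts: one x-axis crossing is at x = 0; one z-axis crossing is at z = 0.
(e) Together with the visible shape, these determine p as stated.

2*x^2 + 2*y^2 - 3*z^2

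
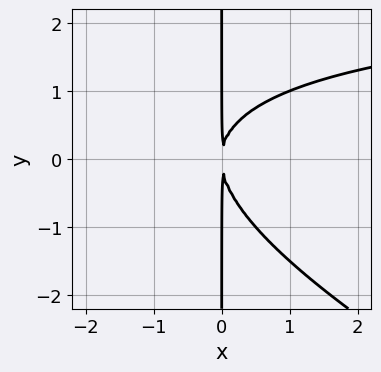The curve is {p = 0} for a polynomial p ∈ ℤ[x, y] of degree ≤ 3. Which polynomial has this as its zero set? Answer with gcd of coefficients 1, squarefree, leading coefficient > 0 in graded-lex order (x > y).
x^2*y + 2*x*y^2 - 3*x^2

1. deg p = 3. The shape is more complex than any degree-2 curve.
2. Reading off the gridlines: the visible y-axis segment lies entirely on the curve.
3. Solving for integer coefficients yields p as stated.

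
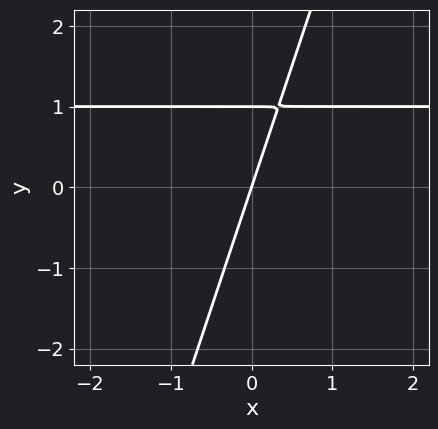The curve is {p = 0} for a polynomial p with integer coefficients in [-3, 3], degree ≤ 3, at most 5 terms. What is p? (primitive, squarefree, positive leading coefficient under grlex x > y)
3*x*y - y^2 - 3*x + y

deg p = 2. A generic line meets the curve in up to 2 points.
Reading off the gridlines: it crosses the x-axis at the gridline x = 0; the y-axis gridline crossings are at y ∈ {0, 1}.
These observations pin down the coefficients.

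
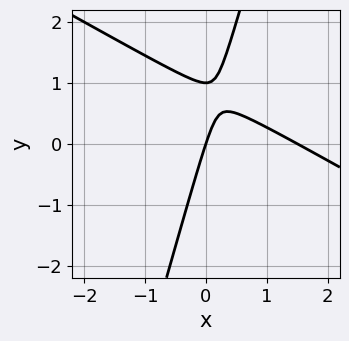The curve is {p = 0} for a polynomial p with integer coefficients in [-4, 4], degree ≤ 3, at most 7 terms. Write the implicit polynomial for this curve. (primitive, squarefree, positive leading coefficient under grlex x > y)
Degree: no degree-1 curve has this shape, so deg p = 2.
Observable constraints: the y-axis gridline crossings are at y ∈ {0, 1}; one x-axis crossing is at x = 0.
The integer polynomial consistent with all of this is the stated p.

2*x^2 + 3*x*y - y^2 - 3*x + y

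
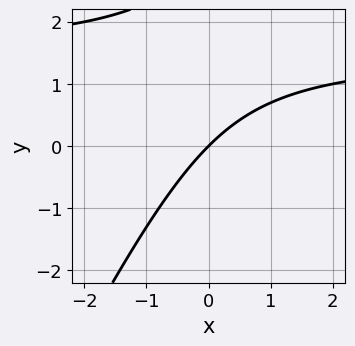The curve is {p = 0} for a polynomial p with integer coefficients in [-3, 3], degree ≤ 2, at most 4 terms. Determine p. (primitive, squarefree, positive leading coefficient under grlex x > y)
2*x*y - y^2 - 3*x + 3*y

deg p = 2. The shape is more complex than any degree-1 curve.
Checking where it meets the axes: one x-axis crossing is at x = 0; one y-axis crossing is at y = 0.
Together with the visible shape, these determine p as stated.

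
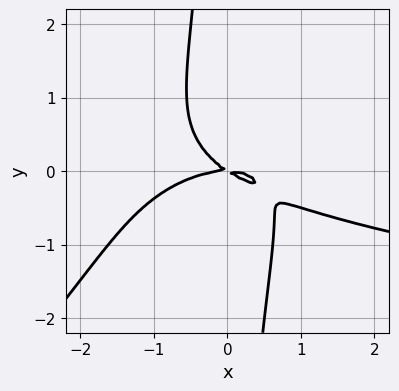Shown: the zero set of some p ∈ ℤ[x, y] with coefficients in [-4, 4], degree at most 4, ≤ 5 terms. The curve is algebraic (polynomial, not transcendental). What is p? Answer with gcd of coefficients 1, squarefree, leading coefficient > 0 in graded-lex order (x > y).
2*x^2*y^2 - 2*x*y^3 - x^3 - 2*x*y - 3*y^2

(a) deg p = 4.
(b) Observable constraints: one y-axis crossing is at y = 0; one x-axis crossing is at x = 0.
(c) Solving for integer coefficients yields p as stated.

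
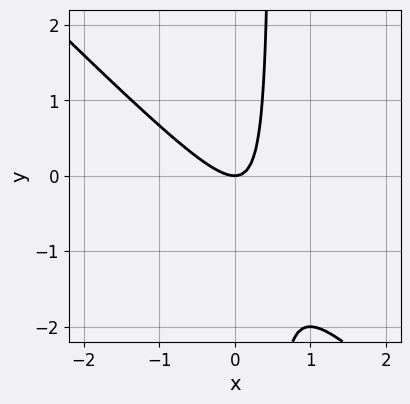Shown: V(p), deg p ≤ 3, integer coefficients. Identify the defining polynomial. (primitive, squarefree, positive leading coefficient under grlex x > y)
2*x^2 + 2*x*y - y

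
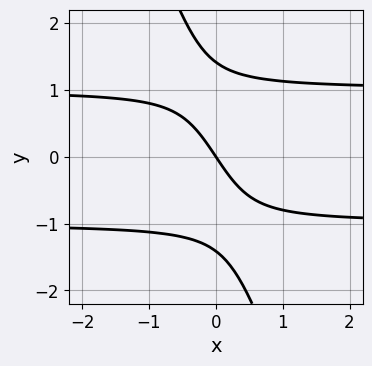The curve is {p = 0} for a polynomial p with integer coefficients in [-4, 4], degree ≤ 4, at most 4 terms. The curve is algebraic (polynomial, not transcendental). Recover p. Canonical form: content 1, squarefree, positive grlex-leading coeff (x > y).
3*x*y^2 + y^3 - 3*x - 2*y

First, deg p = 3. No degree-2 curve has this shape.
Next, observable constraints: it meets the y-axis at y = 0 (among the integer gridlines); it meets the x-axis at x = 0 (among the integer gridlines).
Finally, the integer polynomial consistent with all of this is the stated p.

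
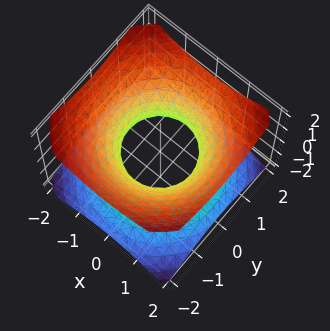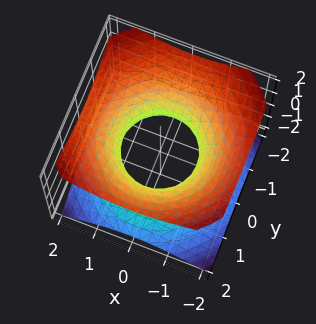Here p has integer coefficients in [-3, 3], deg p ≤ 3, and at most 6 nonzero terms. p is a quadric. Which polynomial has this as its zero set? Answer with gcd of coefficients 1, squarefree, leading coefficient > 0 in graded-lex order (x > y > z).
2*x^2 + 2*y^2 - 3*z^2 - 2

deg p = 2.
Symmetries: mirror symmetry z ↦ −z ⇒ only even powers of z; the surface is invariant under rotation about z: p = q(x² + y², z).
From the axis intercepts and sections: it misses every integer gridline on the z-axis; among the integer gridlines, it crosses the y-axis at y ∈ {-1, 1}; a circular section at z = 0 has radius exactly 1.
The integer polynomial consistent with all of this is the stated p.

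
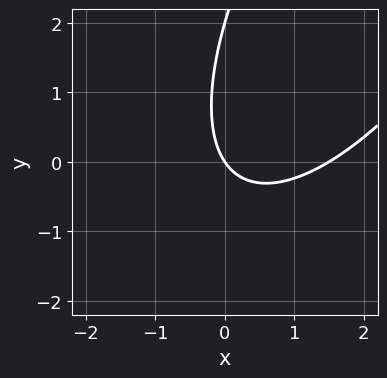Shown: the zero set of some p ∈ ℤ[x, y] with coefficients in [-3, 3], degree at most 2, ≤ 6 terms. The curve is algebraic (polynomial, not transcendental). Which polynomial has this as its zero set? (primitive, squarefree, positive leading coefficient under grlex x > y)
1. deg p = 2.
2. From the axis intercepts and sections: one x-axis crossing is at x = 0; among the integer gridlines, it crosses the y-axis at y ∈ {0, 2}.
3. Solving for integer coefficients yields p as stated.

2*x^2 - 2*x*y + y^2 - 3*x - 2*y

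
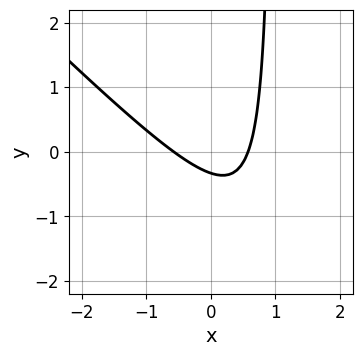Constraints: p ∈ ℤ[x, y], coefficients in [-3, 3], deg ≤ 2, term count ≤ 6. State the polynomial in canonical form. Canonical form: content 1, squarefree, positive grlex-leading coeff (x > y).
3*x^2 + 3*x*y - 3*y - 1

(a) deg p = 2. A generic line meets the curve in up to 2 points.
(b) Putting this together gives p.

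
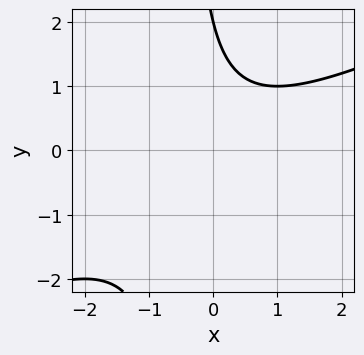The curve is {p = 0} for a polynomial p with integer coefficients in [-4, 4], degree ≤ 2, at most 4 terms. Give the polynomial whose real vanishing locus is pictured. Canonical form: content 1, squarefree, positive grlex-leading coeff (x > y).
deg p = 2.
From the visible intercepts: it misses every integer gridline on the x-axis; it meets the y-axis at y = 2 (among the integer gridlines).
Fitting integer coefficients to these (and the overall shape) gives p.

x^2 - 2*x*y - y + 2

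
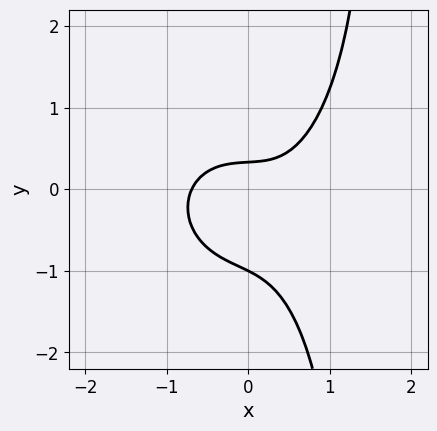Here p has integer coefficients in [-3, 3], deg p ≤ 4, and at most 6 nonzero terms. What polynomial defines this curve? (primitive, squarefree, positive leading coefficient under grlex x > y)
3*x^3 + 2*x*y^2 - 3*y^2 - 2*y + 1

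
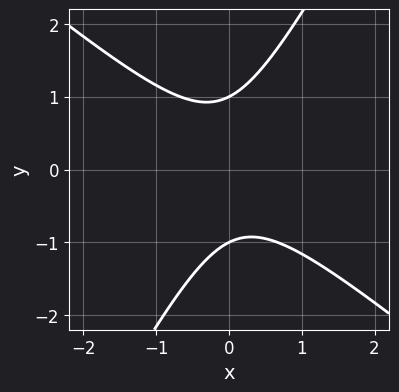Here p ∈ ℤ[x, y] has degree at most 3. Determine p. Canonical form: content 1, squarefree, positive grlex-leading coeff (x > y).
First, the degree is 2 — the shape is more complex than any degree-1 curve.
Then, from the axis intercepts and sections: among the integer gridlines, it crosses the y-axis at y ∈ {-1, 1}; it misses every integer gridline on the x-axis.
Finally, solving for integer coefficients yields p as stated.

3*x^2 + 2*x*y - 2*y^2 + 2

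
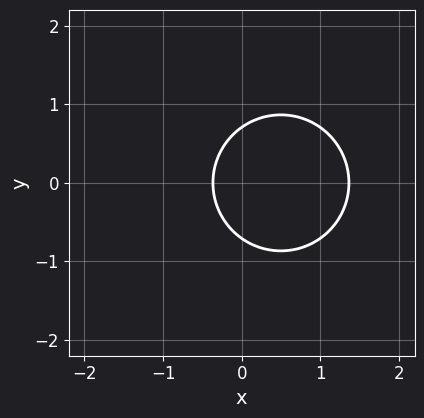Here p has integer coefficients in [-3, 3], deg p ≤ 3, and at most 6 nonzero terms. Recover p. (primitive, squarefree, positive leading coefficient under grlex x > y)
2*x^2 + 2*y^2 - 2*x - 1

The degree is 2 — the shape is more complex than any degree-1 curve.
Symmetries: it's symmetric under y → −y, forcing even powers of y.
Assembling these constraints gives the stated polynomial.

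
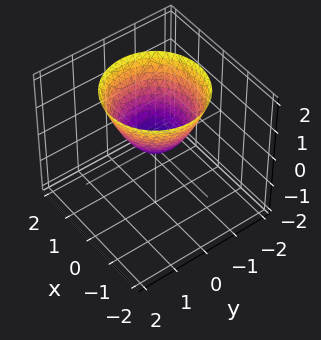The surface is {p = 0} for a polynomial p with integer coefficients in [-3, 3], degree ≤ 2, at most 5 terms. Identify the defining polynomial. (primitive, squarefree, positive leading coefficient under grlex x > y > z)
First, deg p = 2. A single bowl opening along one axis; a quadric.
Next, symmetries: every cross-section ⟂ z is a circle, so x, y appear only via x² + y².
Next, observable constraints: one y-axis crossing is at y = 0; it meets the x-axis at x = 0 (among the integer gridlines).
Finally, assembling these constraints gives the stated polynomial.

x^2 + y^2 - z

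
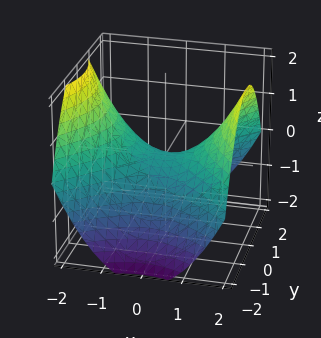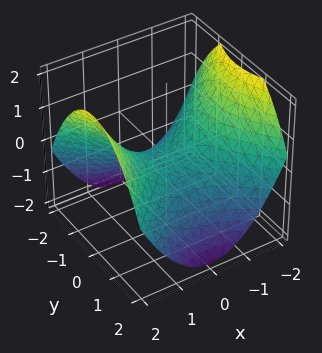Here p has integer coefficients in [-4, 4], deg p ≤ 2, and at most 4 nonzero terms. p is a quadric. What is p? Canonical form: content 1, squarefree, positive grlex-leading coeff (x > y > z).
x^2 - y^2 - 2*z

1. Degree: a hyperbolic paraboloid; a quadric, so deg p = 2.
2. Symmetries: it's symmetric under y → −y, forcing even powers of y; mirror symmetry x ↦ −x ⇒ only even powers of x.
3. Observable constraints: it meets the z-axis at z = 0 (among the integer gridlines); one x-axis crossing is at x = 0; it crosses the y-axis at the gridline y = 0.
4. Fitting integer coefficients to these (and the overall shape) gives p.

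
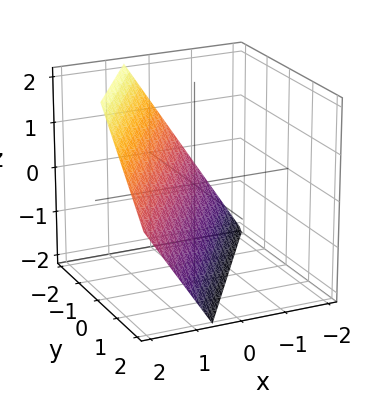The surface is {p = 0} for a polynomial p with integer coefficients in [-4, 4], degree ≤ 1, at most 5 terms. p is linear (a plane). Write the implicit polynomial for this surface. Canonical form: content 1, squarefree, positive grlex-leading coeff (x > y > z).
First, the degree is 1 — every cross-section is a straight line — this is a plane.
Next, observable constraints: one z-axis crossing is at z = -1; one y-axis crossing is at y = -1.
Finally, fitting integer coefficients to these (and the overall shape) gives p.

3*x - 2*y - 2*z - 2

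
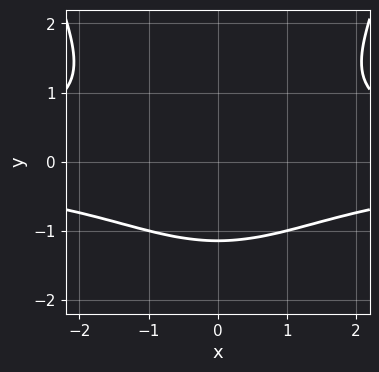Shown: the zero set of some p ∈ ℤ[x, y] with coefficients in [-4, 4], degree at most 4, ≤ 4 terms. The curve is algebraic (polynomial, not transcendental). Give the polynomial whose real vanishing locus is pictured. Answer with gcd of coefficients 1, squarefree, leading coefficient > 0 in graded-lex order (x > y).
x^2*y^2 - 2*y^3 - 3

1. The degree is 4 — no degree-3 curve has this shape.
2. Symmetries: mirror symmetry x ↦ −x ⇒ only even powers of x.
3. From the axis intercepts and sections: no x-intercept at any integer in the box.
4. Putting this together gives p.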